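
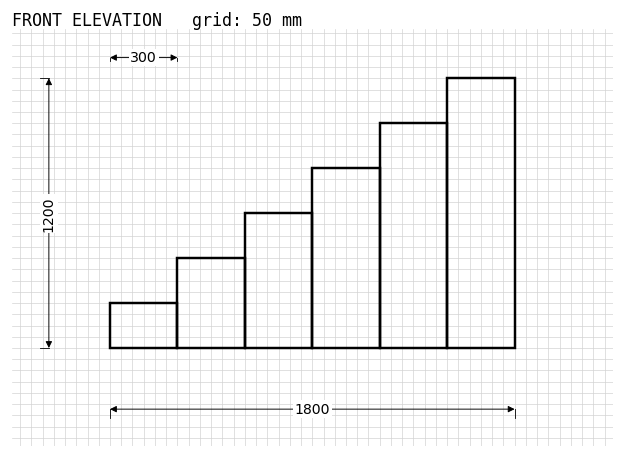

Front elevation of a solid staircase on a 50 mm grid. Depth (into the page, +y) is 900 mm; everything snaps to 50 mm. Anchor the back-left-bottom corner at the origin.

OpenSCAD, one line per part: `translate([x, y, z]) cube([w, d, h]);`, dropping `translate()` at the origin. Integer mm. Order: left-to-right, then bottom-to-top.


cube([300, 900, 200]);
translate([300, 0, 0]) cube([300, 900, 400]);
translate([600, 0, 0]) cube([300, 900, 600]);
translate([900, 0, 0]) cube([300, 900, 800]);
translate([1200, 0, 0]) cube([300, 900, 1000]);
translate([1500, 0, 0]) cube([300, 900, 1200]);


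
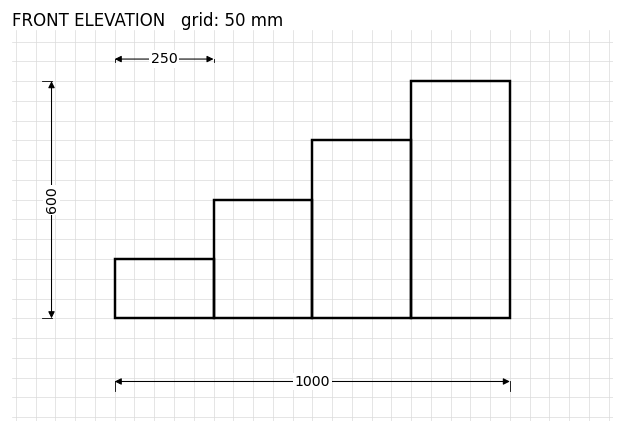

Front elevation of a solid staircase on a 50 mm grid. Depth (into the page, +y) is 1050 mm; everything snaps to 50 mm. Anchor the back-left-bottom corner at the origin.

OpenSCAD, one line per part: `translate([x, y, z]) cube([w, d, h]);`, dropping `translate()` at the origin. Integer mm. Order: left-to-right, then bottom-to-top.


cube([250, 1050, 150]);
translate([250, 0, 0]) cube([250, 1050, 300]);
translate([500, 0, 0]) cube([250, 1050, 450]);
translate([750, 0, 0]) cube([250, 1050, 600]);


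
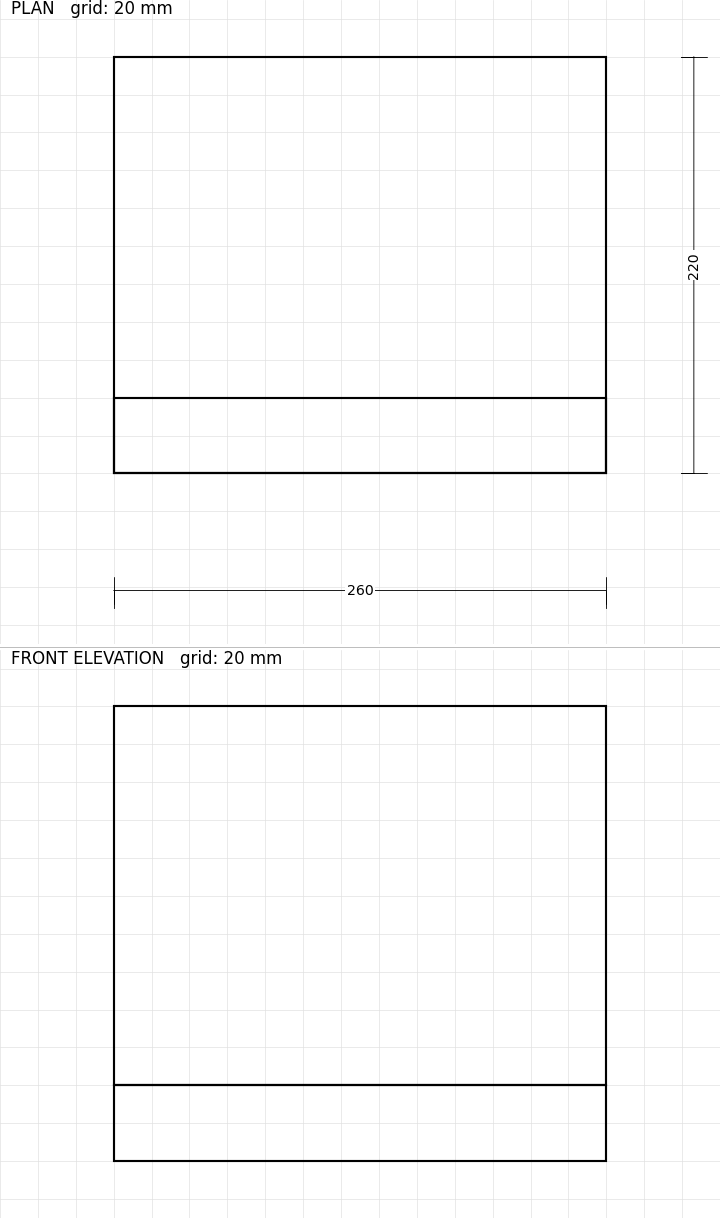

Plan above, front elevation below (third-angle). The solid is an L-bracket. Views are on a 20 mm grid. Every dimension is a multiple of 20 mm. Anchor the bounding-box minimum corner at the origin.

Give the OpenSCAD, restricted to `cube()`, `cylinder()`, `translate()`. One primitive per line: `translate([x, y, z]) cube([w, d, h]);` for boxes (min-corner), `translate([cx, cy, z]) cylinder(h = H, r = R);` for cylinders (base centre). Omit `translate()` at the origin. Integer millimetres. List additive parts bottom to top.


cube([260, 220, 40]);
translate([0, 0, 40]) cube([260, 40, 200]);


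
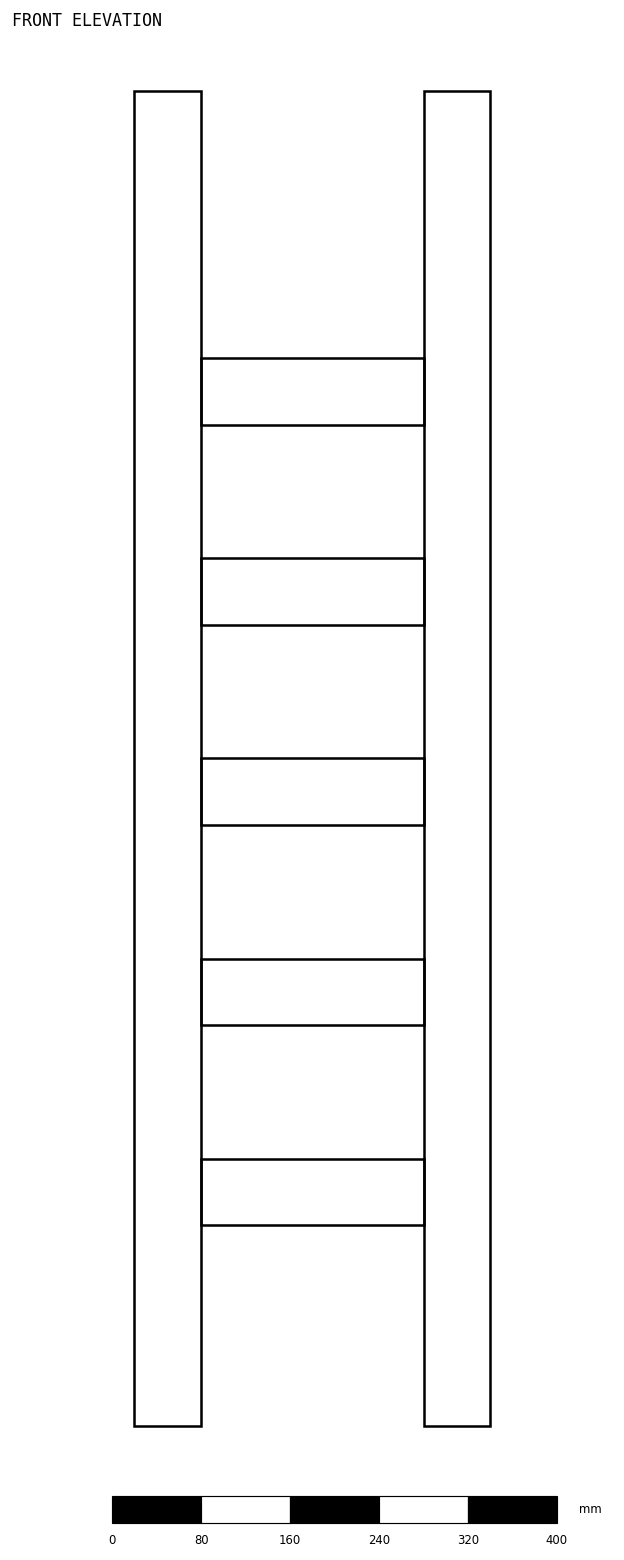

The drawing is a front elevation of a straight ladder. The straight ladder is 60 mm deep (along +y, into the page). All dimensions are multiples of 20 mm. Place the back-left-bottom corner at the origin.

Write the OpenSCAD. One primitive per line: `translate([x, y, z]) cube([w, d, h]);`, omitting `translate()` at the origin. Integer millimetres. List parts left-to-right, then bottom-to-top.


cube([60, 60, 1200]);
translate([60, 0, 180]) cube([200, 60, 60]);
translate([60, 0, 360]) cube([200, 60, 60]);
translate([60, 0, 540]) cube([200, 60, 60]);
translate([60, 0, 720]) cube([200, 60, 60]);
translate([60, 0, 900]) cube([200, 60, 60]);
translate([260, 0, 0]) cube([60, 60, 1200]);


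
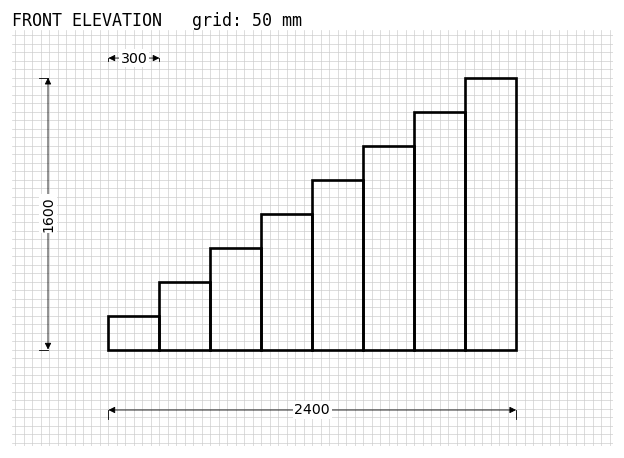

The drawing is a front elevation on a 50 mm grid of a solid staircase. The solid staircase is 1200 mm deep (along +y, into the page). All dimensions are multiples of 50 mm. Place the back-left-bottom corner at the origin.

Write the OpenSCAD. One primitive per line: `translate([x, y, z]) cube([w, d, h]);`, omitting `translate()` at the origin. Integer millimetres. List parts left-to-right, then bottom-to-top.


cube([300, 1200, 200]);
translate([300, 0, 0]) cube([300, 1200, 400]);
translate([600, 0, 0]) cube([300, 1200, 600]);
translate([900, 0, 0]) cube([300, 1200, 800]);
translate([1200, 0, 0]) cube([300, 1200, 1000]);
translate([1500, 0, 0]) cube([300, 1200, 1200]);
translate([1800, 0, 0]) cube([300, 1200, 1400]);
translate([2100, 0, 0]) cube([300, 1200, 1600]);


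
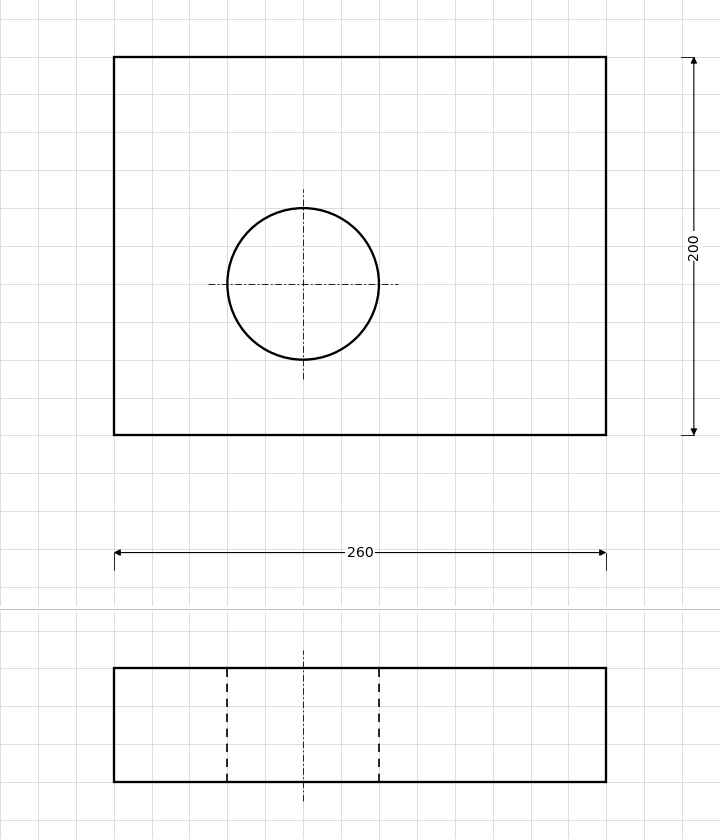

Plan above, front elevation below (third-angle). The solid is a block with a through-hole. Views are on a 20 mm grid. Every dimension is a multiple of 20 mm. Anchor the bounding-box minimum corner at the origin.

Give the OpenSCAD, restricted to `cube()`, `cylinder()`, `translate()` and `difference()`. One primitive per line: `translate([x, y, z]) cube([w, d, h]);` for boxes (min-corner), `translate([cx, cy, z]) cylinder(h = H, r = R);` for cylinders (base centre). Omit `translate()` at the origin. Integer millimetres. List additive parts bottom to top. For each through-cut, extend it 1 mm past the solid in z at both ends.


difference() {
  cube([260, 200, 60]);
  translate([100, 80, -1]) cylinder(h = 62, r = 40);
}


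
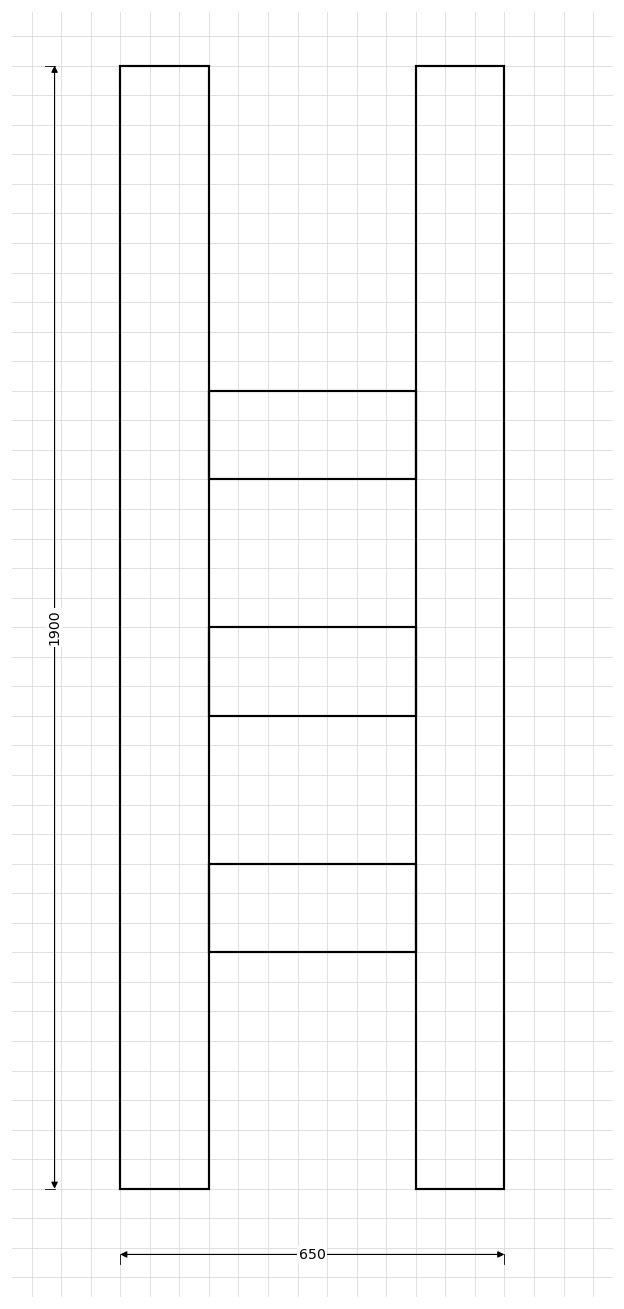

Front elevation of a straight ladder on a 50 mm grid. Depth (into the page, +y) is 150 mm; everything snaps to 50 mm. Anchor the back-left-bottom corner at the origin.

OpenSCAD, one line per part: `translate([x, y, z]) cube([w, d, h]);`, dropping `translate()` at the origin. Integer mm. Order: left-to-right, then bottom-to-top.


cube([150, 150, 1900]);
translate([150, 0, 400]) cube([350, 150, 150]);
translate([150, 0, 800]) cube([350, 150, 150]);
translate([150, 0, 1200]) cube([350, 150, 150]);
translate([500, 0, 0]) cube([150, 150, 1900]);


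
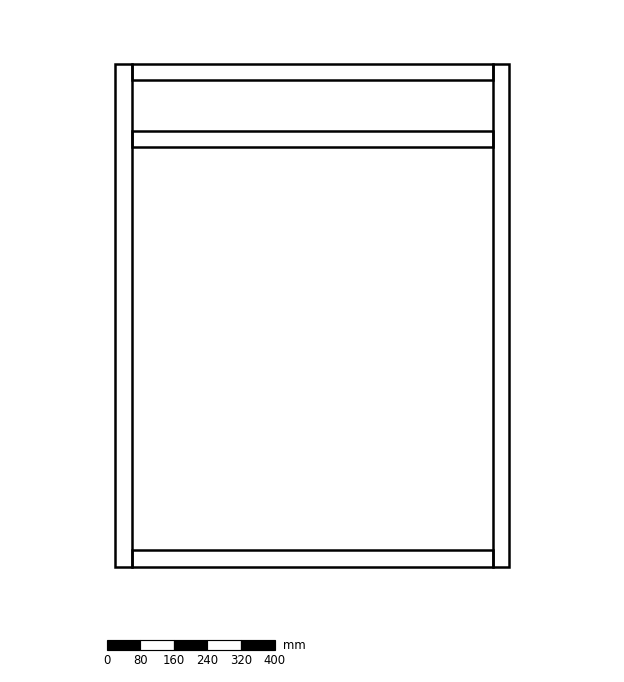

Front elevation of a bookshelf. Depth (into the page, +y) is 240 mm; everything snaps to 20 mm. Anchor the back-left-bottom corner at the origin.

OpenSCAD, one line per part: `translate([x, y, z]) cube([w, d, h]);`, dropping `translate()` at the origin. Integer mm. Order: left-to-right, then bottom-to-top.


cube([40, 240, 1200]);
translate([40, 0, 0]) cube([860, 240, 40]);
translate([40, 0, 1000]) cube([860, 240, 40]);
translate([40, 0, 1160]) cube([860, 240, 40]);
translate([900, 0, 0]) cube([40, 240, 1200]);


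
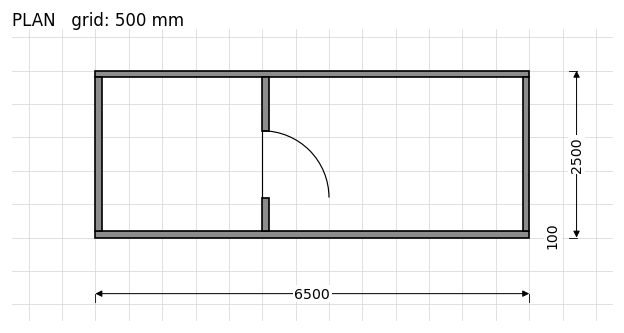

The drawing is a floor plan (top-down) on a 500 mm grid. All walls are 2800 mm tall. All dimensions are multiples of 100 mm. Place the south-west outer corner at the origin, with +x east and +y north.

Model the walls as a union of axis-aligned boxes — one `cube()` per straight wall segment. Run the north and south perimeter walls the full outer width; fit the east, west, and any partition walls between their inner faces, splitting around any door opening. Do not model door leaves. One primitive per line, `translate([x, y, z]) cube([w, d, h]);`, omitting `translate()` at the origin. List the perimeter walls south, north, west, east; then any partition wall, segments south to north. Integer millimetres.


cube([6500, 100, 2800]);
translate([0, 2400, 0]) cube([6500, 100, 2800]);
translate([0, 100, 0]) cube([100, 2300, 2800]);
translate([6400, 100, 0]) cube([100, 2300, 2800]);
translate([2500, 100, 0]) cube([100, 500, 2800]);
translate([2500, 1600, 0]) cube([100, 800, 2800]);


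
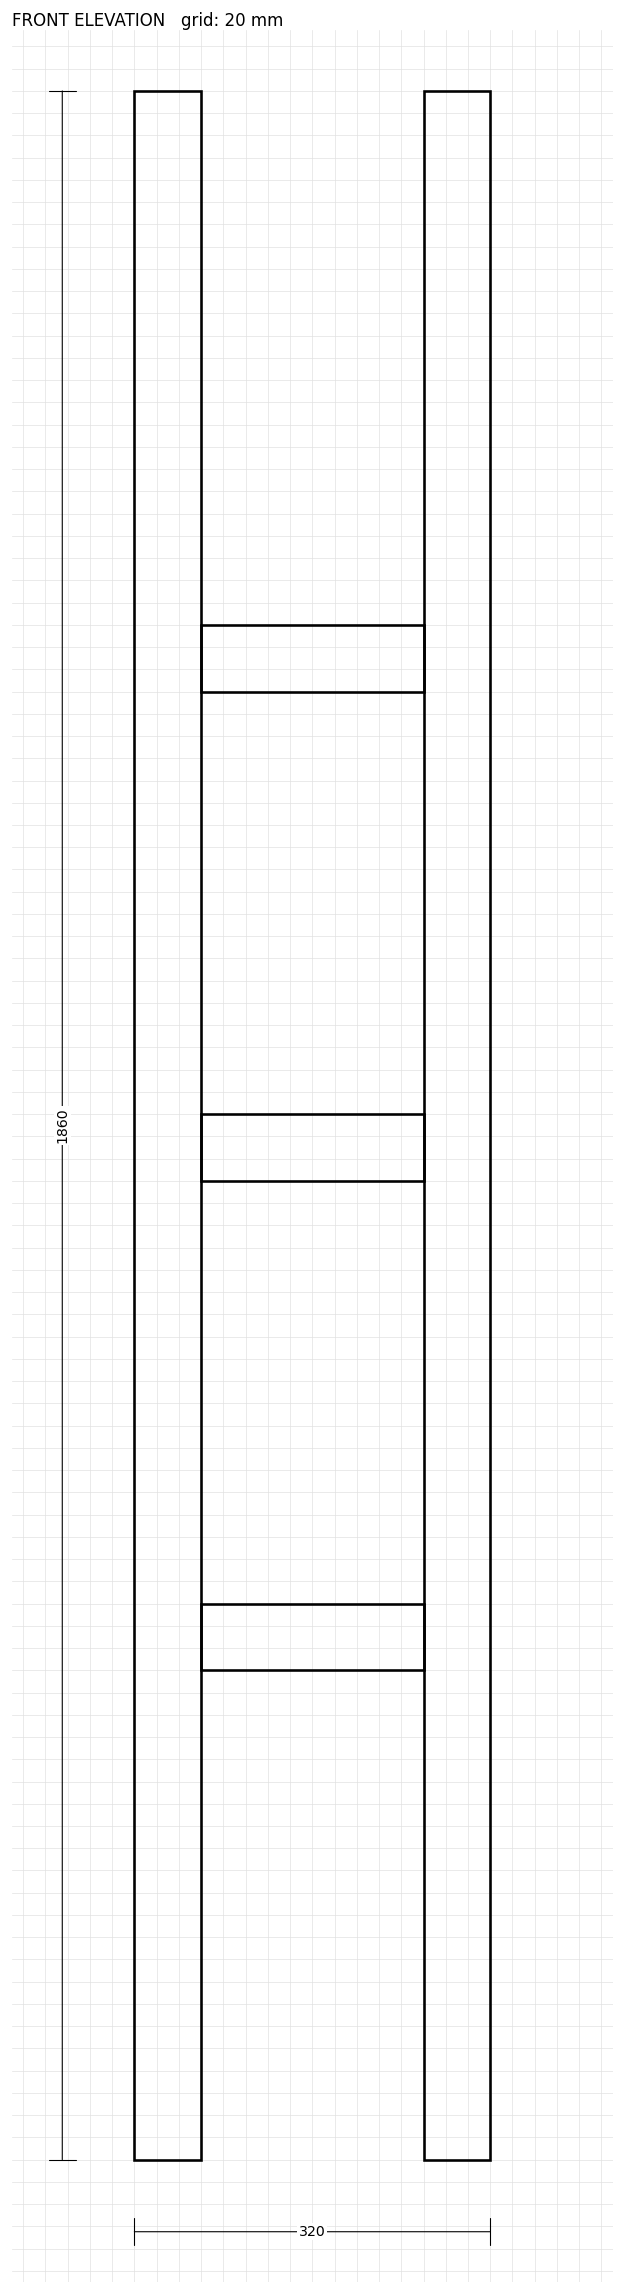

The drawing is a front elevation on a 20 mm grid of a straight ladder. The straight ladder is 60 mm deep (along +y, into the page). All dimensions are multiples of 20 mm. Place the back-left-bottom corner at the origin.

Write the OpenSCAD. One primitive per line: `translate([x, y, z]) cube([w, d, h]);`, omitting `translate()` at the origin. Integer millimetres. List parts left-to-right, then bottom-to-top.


cube([60, 60, 1860]);
translate([60, 0, 440]) cube([200, 60, 60]);
translate([60, 0, 880]) cube([200, 60, 60]);
translate([60, 0, 1320]) cube([200, 60, 60]);
translate([260, 0, 0]) cube([60, 60, 1860]);


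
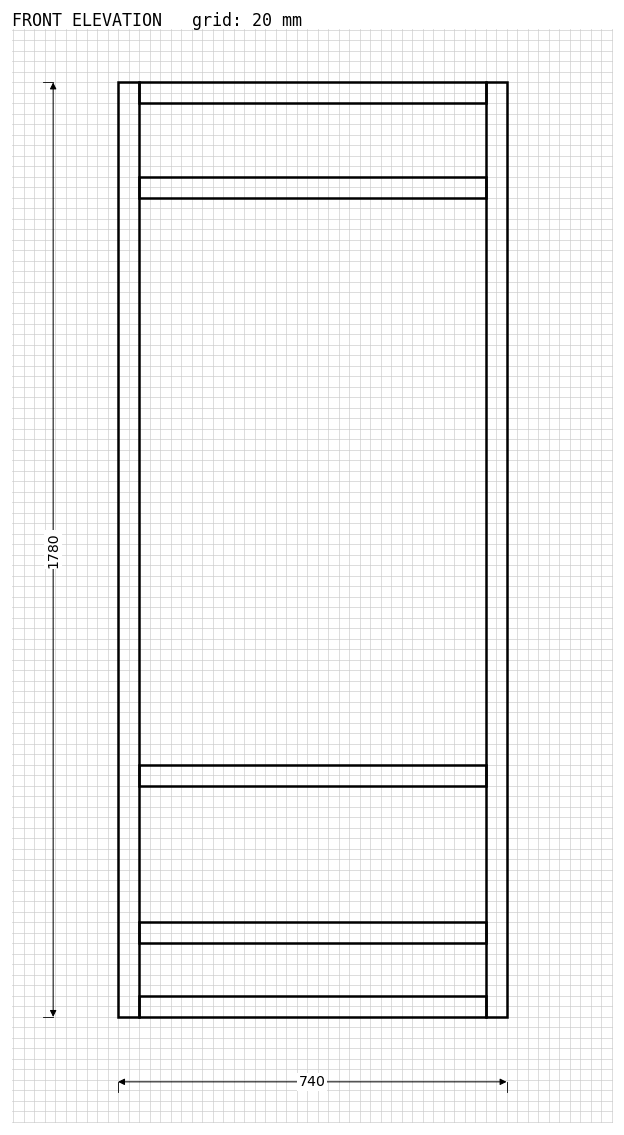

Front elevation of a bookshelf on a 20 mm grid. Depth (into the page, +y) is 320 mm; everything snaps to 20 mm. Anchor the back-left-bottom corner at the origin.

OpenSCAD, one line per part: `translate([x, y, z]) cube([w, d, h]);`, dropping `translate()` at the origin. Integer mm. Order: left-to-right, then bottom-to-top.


cube([40, 320, 1780]);
translate([40, 0, 0]) cube([660, 320, 40]);
translate([40, 0, 140]) cube([660, 320, 40]);
translate([40, 0, 440]) cube([660, 320, 40]);
translate([40, 0, 1560]) cube([660, 320, 40]);
translate([40, 0, 1740]) cube([660, 320, 40]);
translate([700, 0, 0]) cube([40, 320, 1780]);


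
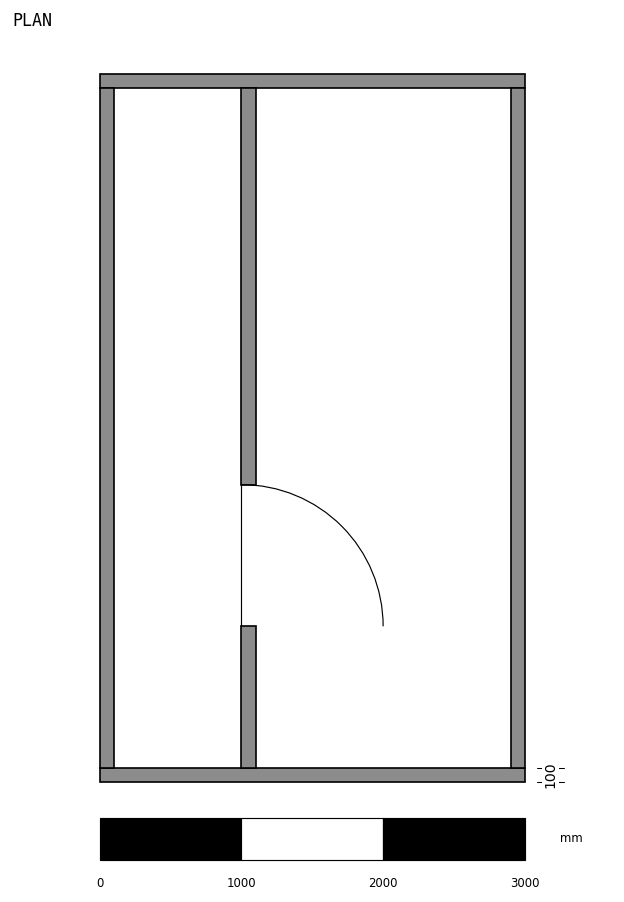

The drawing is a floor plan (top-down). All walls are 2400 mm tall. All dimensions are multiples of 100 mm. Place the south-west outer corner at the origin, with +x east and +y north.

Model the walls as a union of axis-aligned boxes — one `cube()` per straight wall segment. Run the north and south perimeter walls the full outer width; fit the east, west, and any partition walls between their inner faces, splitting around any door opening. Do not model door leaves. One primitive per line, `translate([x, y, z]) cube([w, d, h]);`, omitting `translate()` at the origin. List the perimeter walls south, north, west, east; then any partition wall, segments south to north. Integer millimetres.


cube([3000, 100, 2400]);
translate([0, 4900, 0]) cube([3000, 100, 2400]);
translate([0, 100, 0]) cube([100, 4800, 2400]);
translate([2900, 100, 0]) cube([100, 4800, 2400]);
translate([1000, 100, 0]) cube([100, 1000, 2400]);
translate([1000, 2100, 0]) cube([100, 2800, 2400]);


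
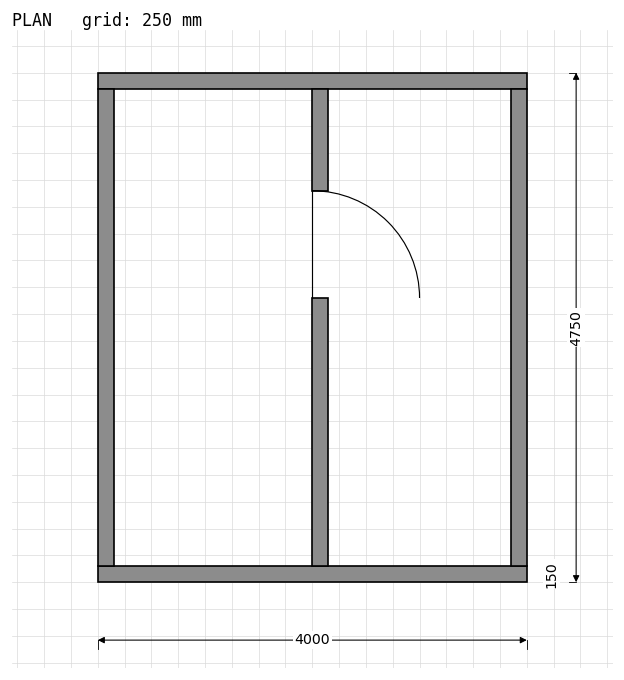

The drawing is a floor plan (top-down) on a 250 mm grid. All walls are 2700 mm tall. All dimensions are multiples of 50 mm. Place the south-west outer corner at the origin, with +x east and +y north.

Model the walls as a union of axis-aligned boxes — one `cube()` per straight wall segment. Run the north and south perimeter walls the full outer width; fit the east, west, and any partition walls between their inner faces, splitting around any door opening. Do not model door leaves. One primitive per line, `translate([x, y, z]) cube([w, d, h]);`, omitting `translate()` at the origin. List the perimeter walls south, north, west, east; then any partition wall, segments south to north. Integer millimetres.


cube([4000, 150, 2700]);
translate([0, 4600, 0]) cube([4000, 150, 2700]);
translate([0, 150, 0]) cube([150, 4450, 2700]);
translate([3850, 150, 0]) cube([150, 4450, 2700]);
translate([2000, 150, 0]) cube([150, 2500, 2700]);
translate([2000, 3650, 0]) cube([150, 950, 2700]);


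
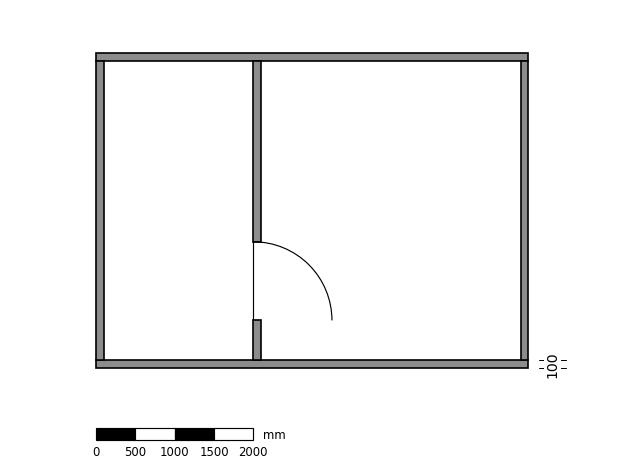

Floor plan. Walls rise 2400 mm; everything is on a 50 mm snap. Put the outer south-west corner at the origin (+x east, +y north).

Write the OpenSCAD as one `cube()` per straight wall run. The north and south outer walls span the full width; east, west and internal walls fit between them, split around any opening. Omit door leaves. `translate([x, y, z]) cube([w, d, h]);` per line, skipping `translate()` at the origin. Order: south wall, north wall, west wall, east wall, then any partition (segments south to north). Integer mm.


cube([5500, 100, 2400]);
translate([0, 3900, 0]) cube([5500, 100, 2400]);
translate([0, 100, 0]) cube([100, 3800, 2400]);
translate([5400, 100, 0]) cube([100, 3800, 2400]);
translate([2000, 100, 0]) cube([100, 500, 2400]);
translate([2000, 1600, 0]) cube([100, 2300, 2400]);


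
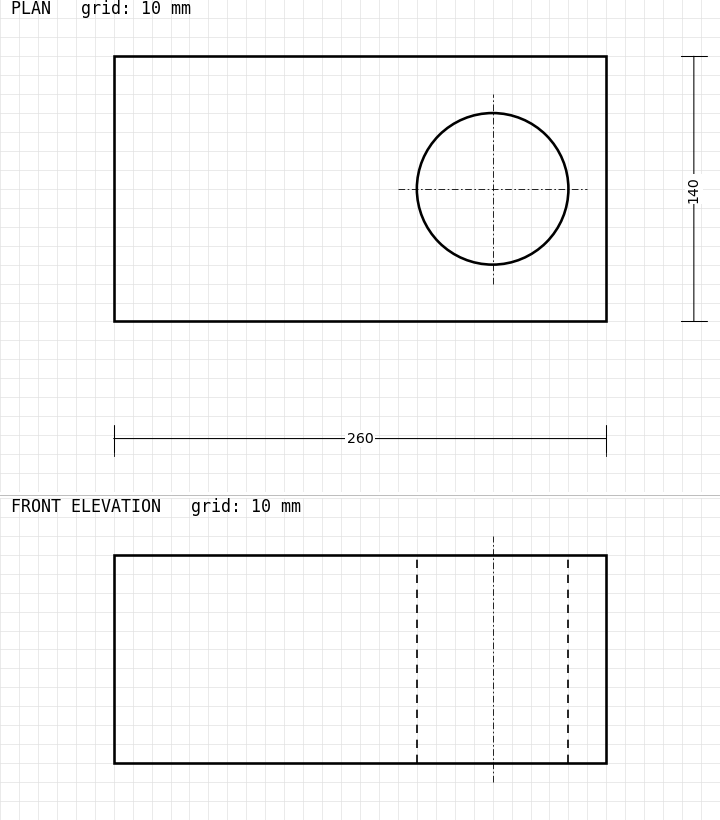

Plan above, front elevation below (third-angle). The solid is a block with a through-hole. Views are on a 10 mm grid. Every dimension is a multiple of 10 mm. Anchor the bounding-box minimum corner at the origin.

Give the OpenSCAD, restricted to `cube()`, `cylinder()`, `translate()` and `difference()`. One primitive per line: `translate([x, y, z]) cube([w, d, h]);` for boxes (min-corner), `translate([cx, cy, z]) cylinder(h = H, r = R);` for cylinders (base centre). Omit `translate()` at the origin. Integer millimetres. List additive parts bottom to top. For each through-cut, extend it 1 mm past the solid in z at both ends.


difference() {
  cube([260, 140, 110]);
  translate([200, 70, -1]) cylinder(h = 112, r = 40);
}


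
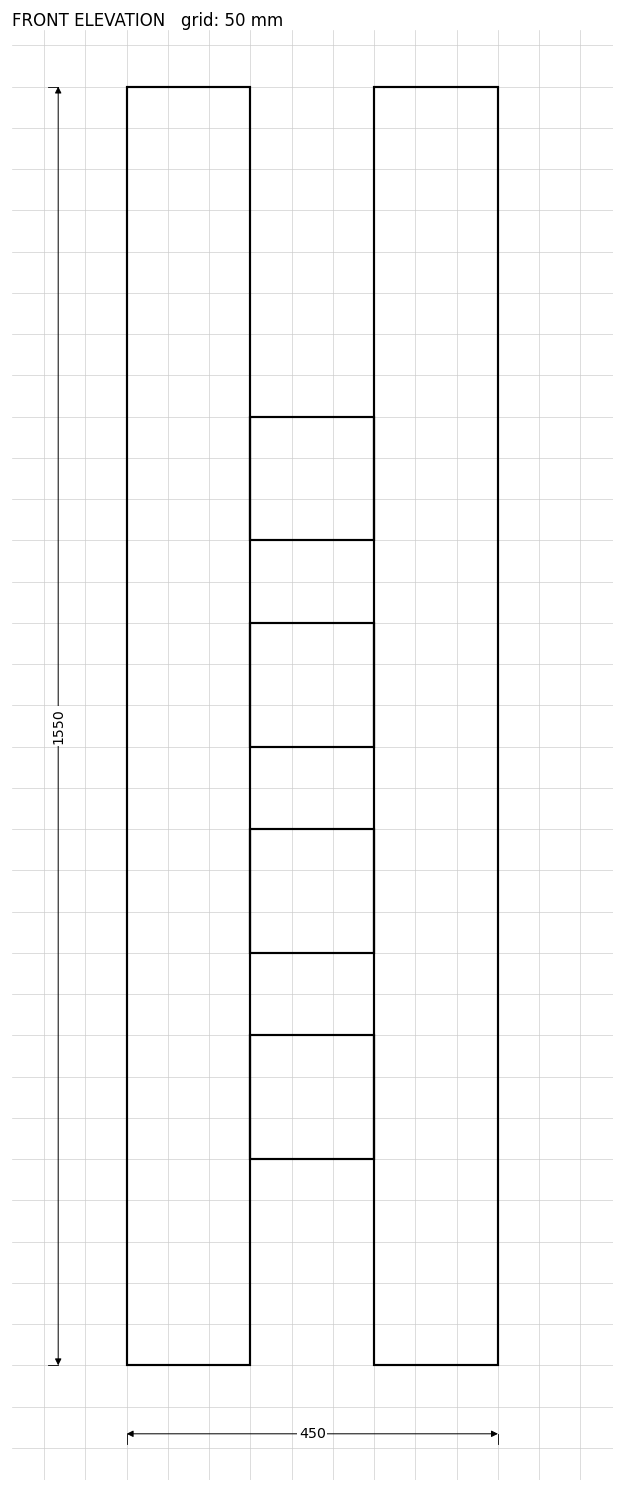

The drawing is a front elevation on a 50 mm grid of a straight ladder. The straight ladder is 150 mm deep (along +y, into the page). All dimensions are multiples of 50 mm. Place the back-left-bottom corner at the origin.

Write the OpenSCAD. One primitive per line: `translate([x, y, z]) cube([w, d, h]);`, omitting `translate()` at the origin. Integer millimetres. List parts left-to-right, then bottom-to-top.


cube([150, 150, 1550]);
translate([150, 0, 250]) cube([150, 150, 150]);
translate([150, 0, 500]) cube([150, 150, 150]);
translate([150, 0, 750]) cube([150, 150, 150]);
translate([150, 0, 1000]) cube([150, 150, 150]);
translate([300, 0, 0]) cube([150, 150, 1550]);


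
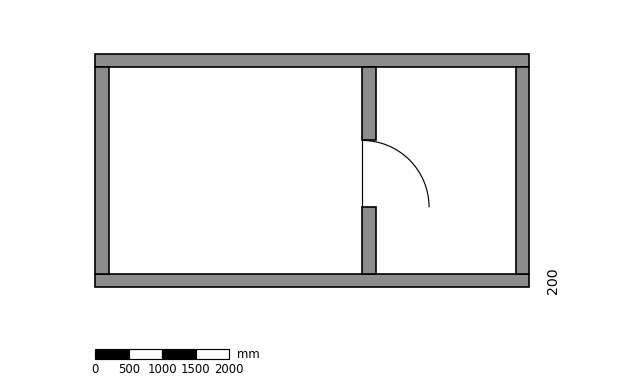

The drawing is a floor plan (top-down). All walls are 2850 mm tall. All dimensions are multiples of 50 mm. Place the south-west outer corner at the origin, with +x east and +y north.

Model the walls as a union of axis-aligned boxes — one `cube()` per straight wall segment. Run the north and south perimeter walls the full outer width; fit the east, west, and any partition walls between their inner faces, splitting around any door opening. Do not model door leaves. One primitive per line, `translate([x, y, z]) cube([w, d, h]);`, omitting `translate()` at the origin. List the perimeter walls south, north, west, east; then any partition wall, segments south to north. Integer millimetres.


cube([6500, 200, 2850]);
translate([0, 3300, 0]) cube([6500, 200, 2850]);
translate([0, 200, 0]) cube([200, 3100, 2850]);
translate([6300, 200, 0]) cube([200, 3100, 2850]);
translate([4000, 200, 0]) cube([200, 1000, 2850]);
translate([4000, 2200, 0]) cube([200, 1100, 2850]);


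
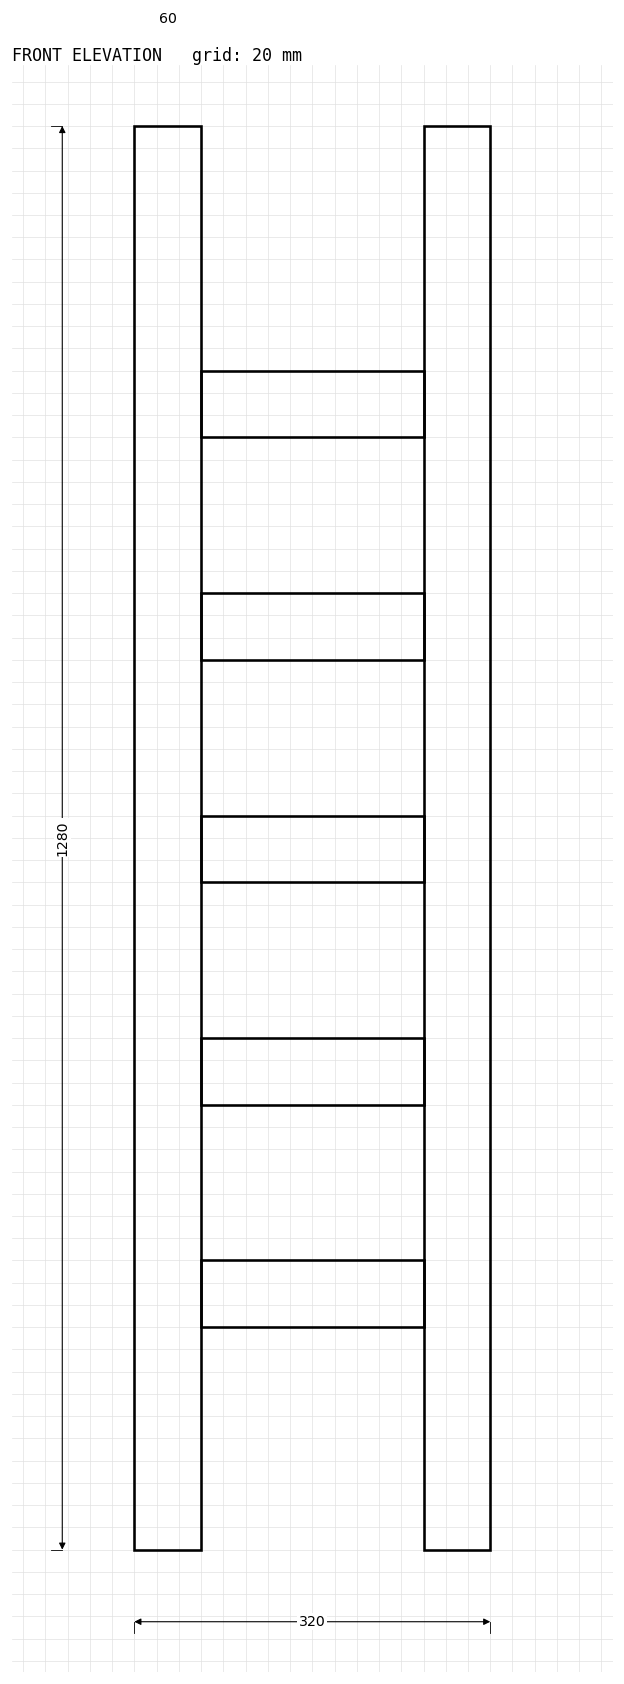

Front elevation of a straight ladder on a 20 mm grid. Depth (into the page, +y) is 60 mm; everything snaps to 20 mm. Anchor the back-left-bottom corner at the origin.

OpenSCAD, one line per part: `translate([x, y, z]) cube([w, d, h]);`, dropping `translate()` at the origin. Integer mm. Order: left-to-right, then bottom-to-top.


cube([60, 60, 1280]);
translate([60, 0, 200]) cube([200, 60, 60]);
translate([60, 0, 400]) cube([200, 60, 60]);
translate([60, 0, 600]) cube([200, 60, 60]);
translate([60, 0, 800]) cube([200, 60, 60]);
translate([60, 0, 1000]) cube([200, 60, 60]);
translate([260, 0, 0]) cube([60, 60, 1280]);


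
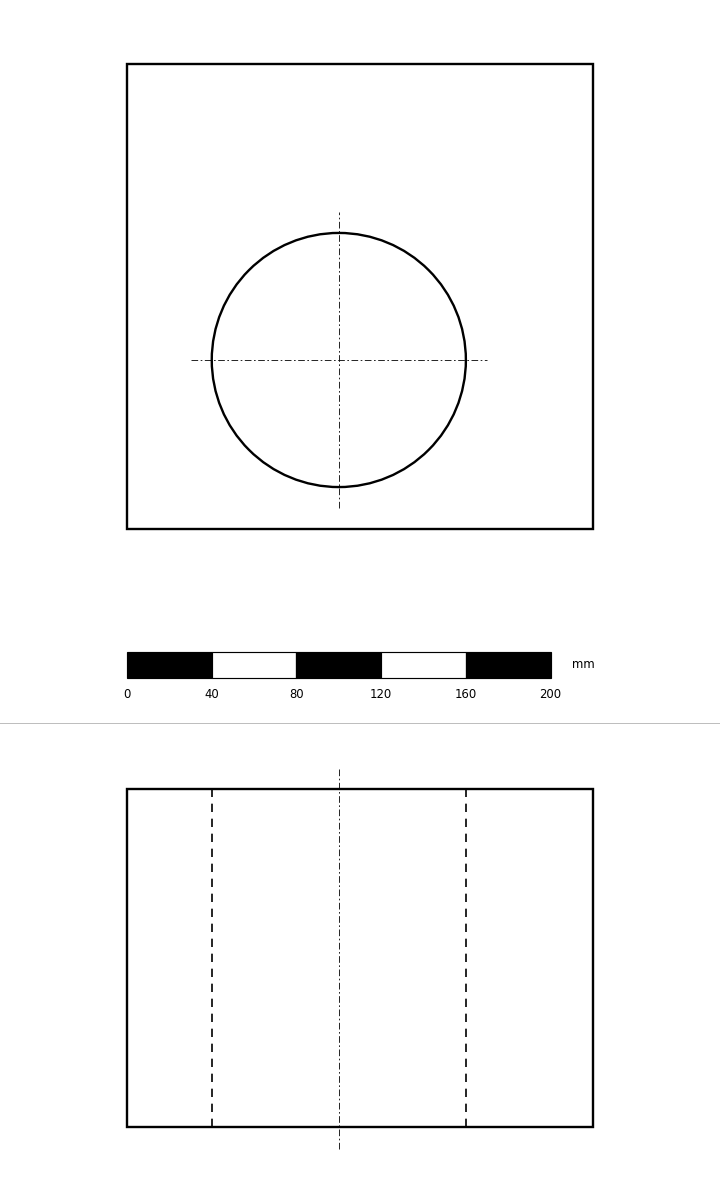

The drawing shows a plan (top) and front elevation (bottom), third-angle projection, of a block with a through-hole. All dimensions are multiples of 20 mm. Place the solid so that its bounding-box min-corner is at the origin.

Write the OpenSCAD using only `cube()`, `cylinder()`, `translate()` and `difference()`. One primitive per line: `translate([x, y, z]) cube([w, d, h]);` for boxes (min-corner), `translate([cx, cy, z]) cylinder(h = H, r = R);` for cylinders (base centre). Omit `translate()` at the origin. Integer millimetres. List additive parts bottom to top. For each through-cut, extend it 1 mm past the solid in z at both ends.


difference() {
  cube([220, 220, 160]);
  translate([100, 80, -1]) cylinder(h = 162, r = 60);
}


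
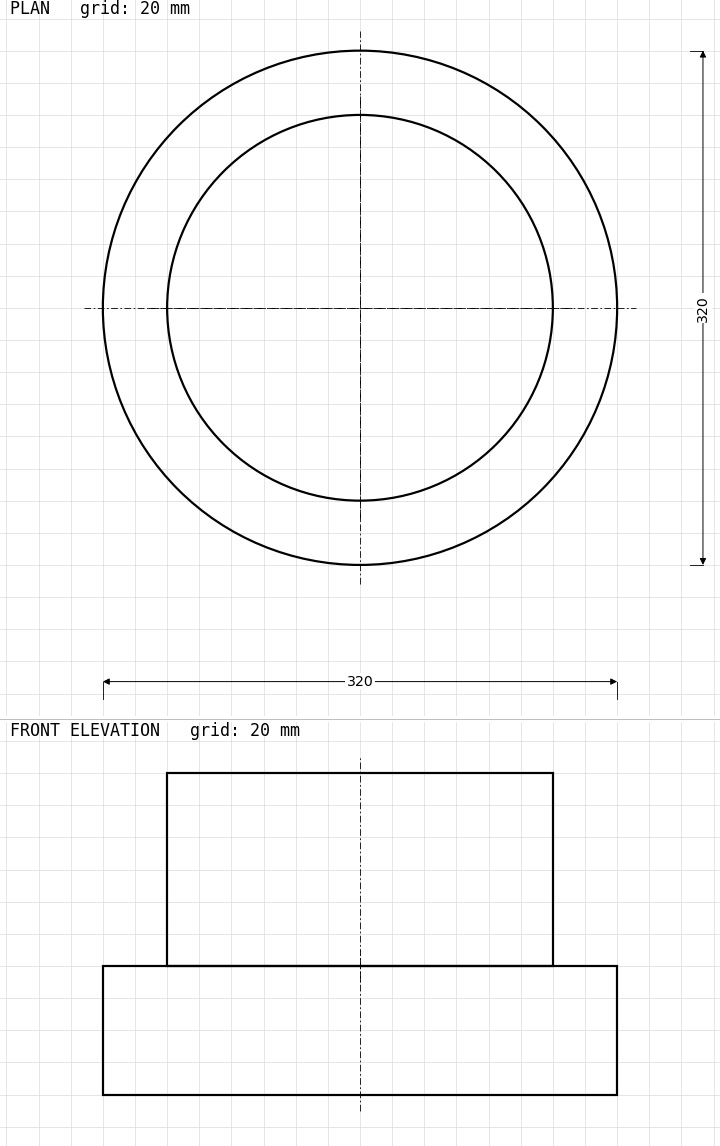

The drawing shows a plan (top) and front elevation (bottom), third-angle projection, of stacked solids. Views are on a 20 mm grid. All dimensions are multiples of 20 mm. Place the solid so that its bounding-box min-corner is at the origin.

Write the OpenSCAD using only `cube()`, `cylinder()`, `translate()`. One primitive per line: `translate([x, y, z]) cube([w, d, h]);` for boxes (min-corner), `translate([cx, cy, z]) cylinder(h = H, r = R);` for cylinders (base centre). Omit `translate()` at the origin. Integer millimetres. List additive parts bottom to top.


translate([160, 160, 0]) cylinder(h = 80, r = 160);
translate([160, 160, 80]) cylinder(h = 120, r = 120);


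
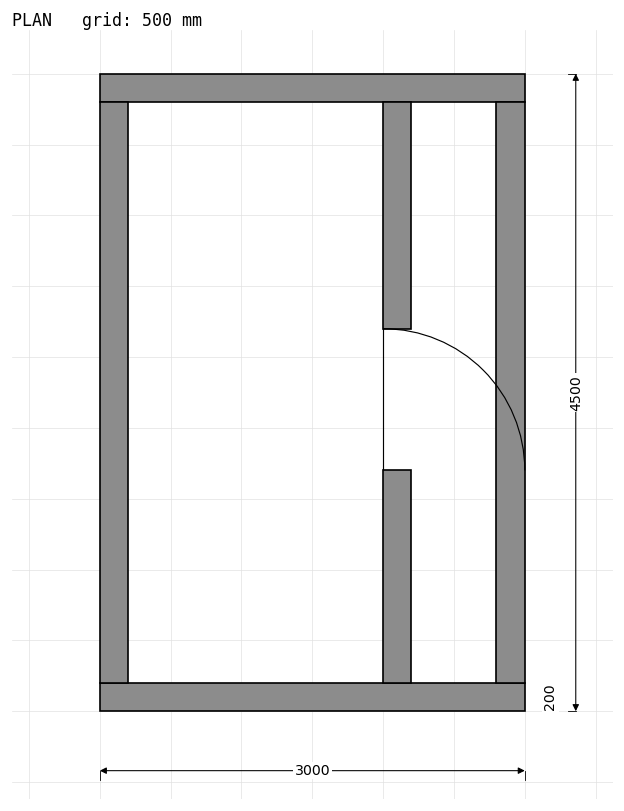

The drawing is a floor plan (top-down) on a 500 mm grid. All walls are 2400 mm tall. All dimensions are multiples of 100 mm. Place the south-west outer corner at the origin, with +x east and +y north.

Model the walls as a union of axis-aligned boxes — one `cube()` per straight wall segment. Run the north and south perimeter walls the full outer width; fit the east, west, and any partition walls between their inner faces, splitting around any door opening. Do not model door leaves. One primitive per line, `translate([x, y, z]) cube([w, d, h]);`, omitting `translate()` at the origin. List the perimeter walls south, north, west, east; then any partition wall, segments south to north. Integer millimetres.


cube([3000, 200, 2400]);
translate([0, 4300, 0]) cube([3000, 200, 2400]);
translate([0, 200, 0]) cube([200, 4100, 2400]);
translate([2800, 200, 0]) cube([200, 4100, 2400]);
translate([2000, 200, 0]) cube([200, 1500, 2400]);
translate([2000, 2700, 0]) cube([200, 1600, 2400]);


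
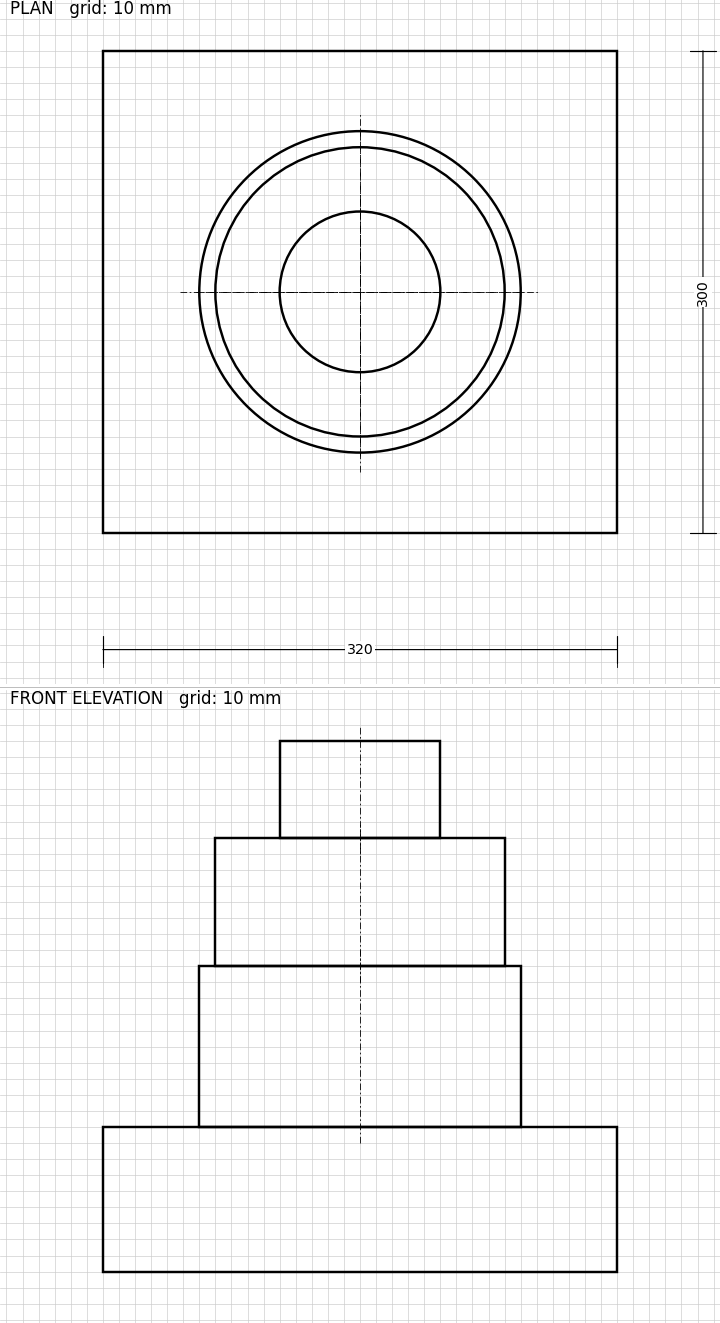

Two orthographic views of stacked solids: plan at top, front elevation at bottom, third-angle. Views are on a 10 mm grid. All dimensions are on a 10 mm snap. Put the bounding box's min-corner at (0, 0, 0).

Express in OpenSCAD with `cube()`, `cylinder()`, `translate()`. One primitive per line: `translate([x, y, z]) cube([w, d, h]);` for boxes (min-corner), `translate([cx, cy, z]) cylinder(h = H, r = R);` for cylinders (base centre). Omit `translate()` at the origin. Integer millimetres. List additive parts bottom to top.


cube([320, 300, 90]);
translate([160, 150, 90]) cylinder(h = 100, r = 100);
translate([160, 150, 190]) cylinder(h = 80, r = 90);
translate([160, 150, 270]) cylinder(h = 60, r = 50);


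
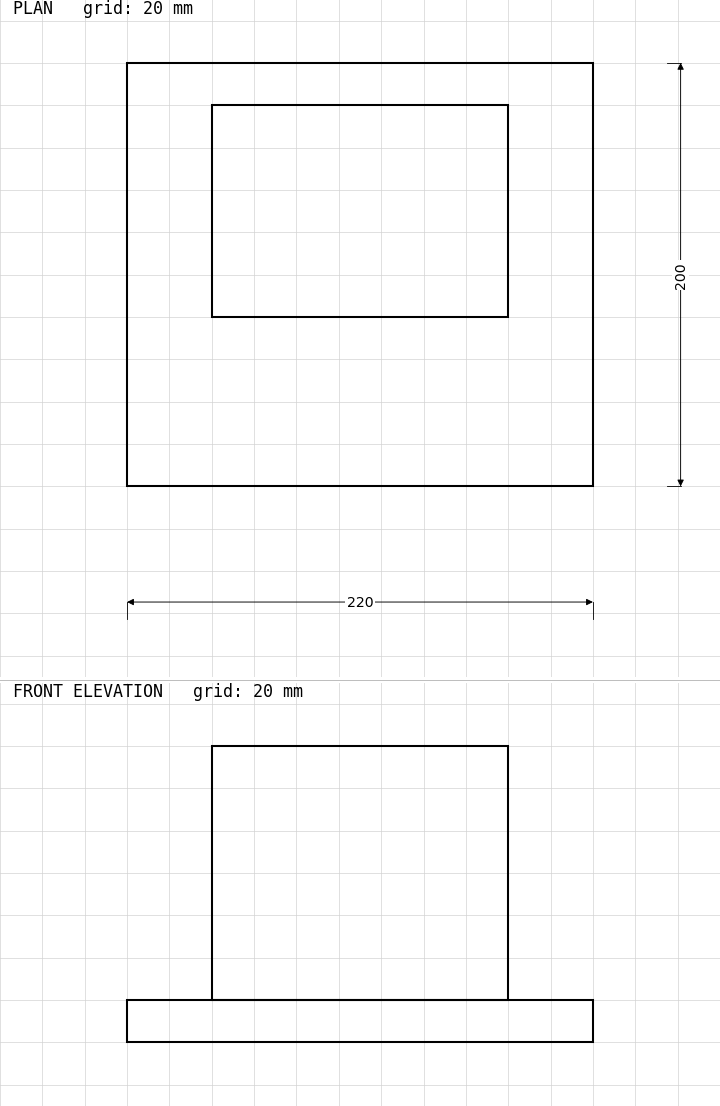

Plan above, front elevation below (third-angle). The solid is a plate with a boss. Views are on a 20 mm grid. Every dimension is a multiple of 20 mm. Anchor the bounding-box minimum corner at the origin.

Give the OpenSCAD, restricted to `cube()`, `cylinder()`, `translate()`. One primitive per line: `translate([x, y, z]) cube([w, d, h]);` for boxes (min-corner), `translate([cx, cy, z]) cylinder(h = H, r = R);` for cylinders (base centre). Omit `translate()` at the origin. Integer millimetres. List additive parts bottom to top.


cube([220, 200, 20]);
translate([40, 80, 20]) cube([140, 100, 120]);


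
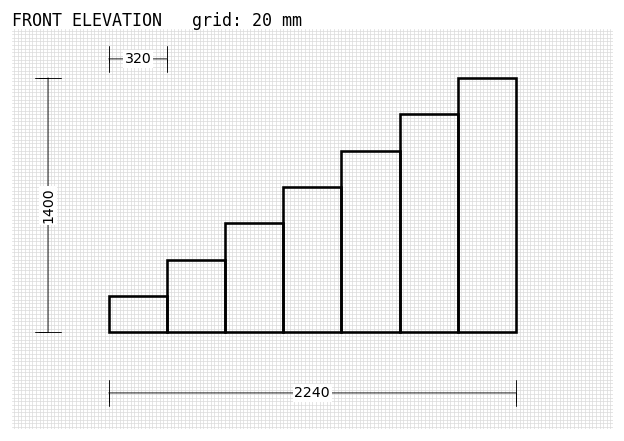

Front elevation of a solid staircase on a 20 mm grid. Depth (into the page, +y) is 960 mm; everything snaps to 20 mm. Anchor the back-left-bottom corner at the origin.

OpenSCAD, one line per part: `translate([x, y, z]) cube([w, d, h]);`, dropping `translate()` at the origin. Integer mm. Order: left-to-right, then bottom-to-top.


cube([320, 960, 200]);
translate([320, 0, 0]) cube([320, 960, 400]);
translate([640, 0, 0]) cube([320, 960, 600]);
translate([960, 0, 0]) cube([320, 960, 800]);
translate([1280, 0, 0]) cube([320, 960, 1000]);
translate([1600, 0, 0]) cube([320, 960, 1200]);
translate([1920, 0, 0]) cube([320, 960, 1400]);


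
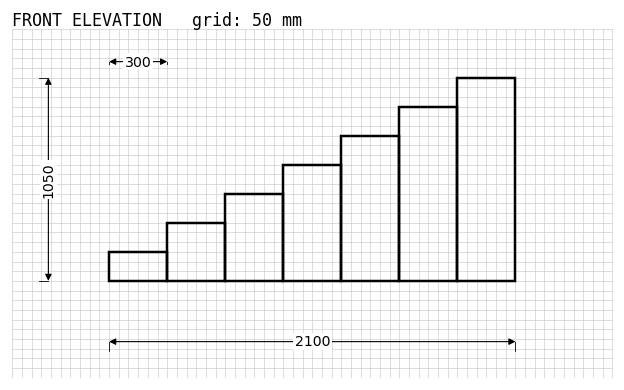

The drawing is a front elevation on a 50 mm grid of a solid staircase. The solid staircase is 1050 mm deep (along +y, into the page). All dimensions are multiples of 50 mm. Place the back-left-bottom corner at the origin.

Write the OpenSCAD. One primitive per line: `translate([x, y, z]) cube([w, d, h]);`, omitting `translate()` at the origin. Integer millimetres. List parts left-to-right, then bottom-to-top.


cube([300, 1050, 150]);
translate([300, 0, 0]) cube([300, 1050, 300]);
translate([600, 0, 0]) cube([300, 1050, 450]);
translate([900, 0, 0]) cube([300, 1050, 600]);
translate([1200, 0, 0]) cube([300, 1050, 750]);
translate([1500, 0, 0]) cube([300, 1050, 900]);
translate([1800, 0, 0]) cube([300, 1050, 1050]);


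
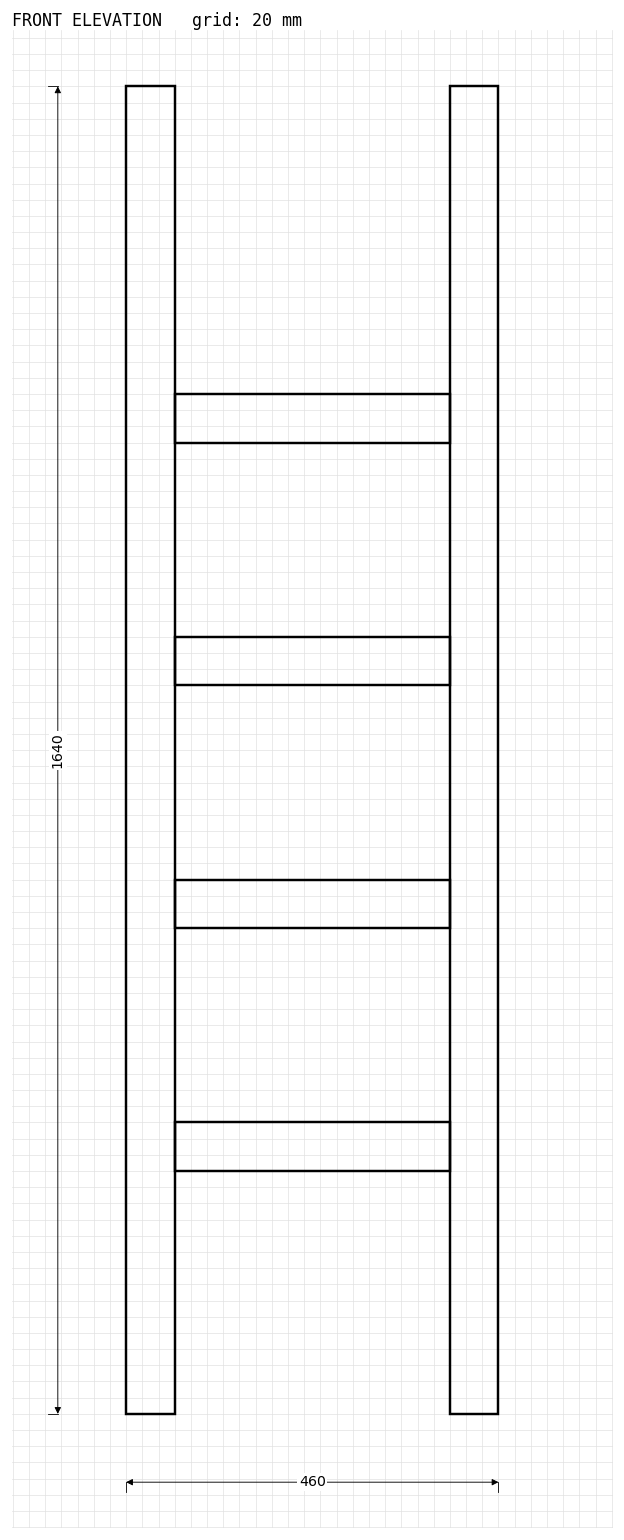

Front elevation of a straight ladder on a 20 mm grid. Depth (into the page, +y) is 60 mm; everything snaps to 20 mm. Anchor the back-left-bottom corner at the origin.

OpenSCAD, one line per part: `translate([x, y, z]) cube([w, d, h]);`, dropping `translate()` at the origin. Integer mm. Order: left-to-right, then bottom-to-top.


cube([60, 60, 1640]);
translate([60, 0, 300]) cube([340, 60, 60]);
translate([60, 0, 600]) cube([340, 60, 60]);
translate([60, 0, 900]) cube([340, 60, 60]);
translate([60, 0, 1200]) cube([340, 60, 60]);
translate([400, 0, 0]) cube([60, 60, 1640]);


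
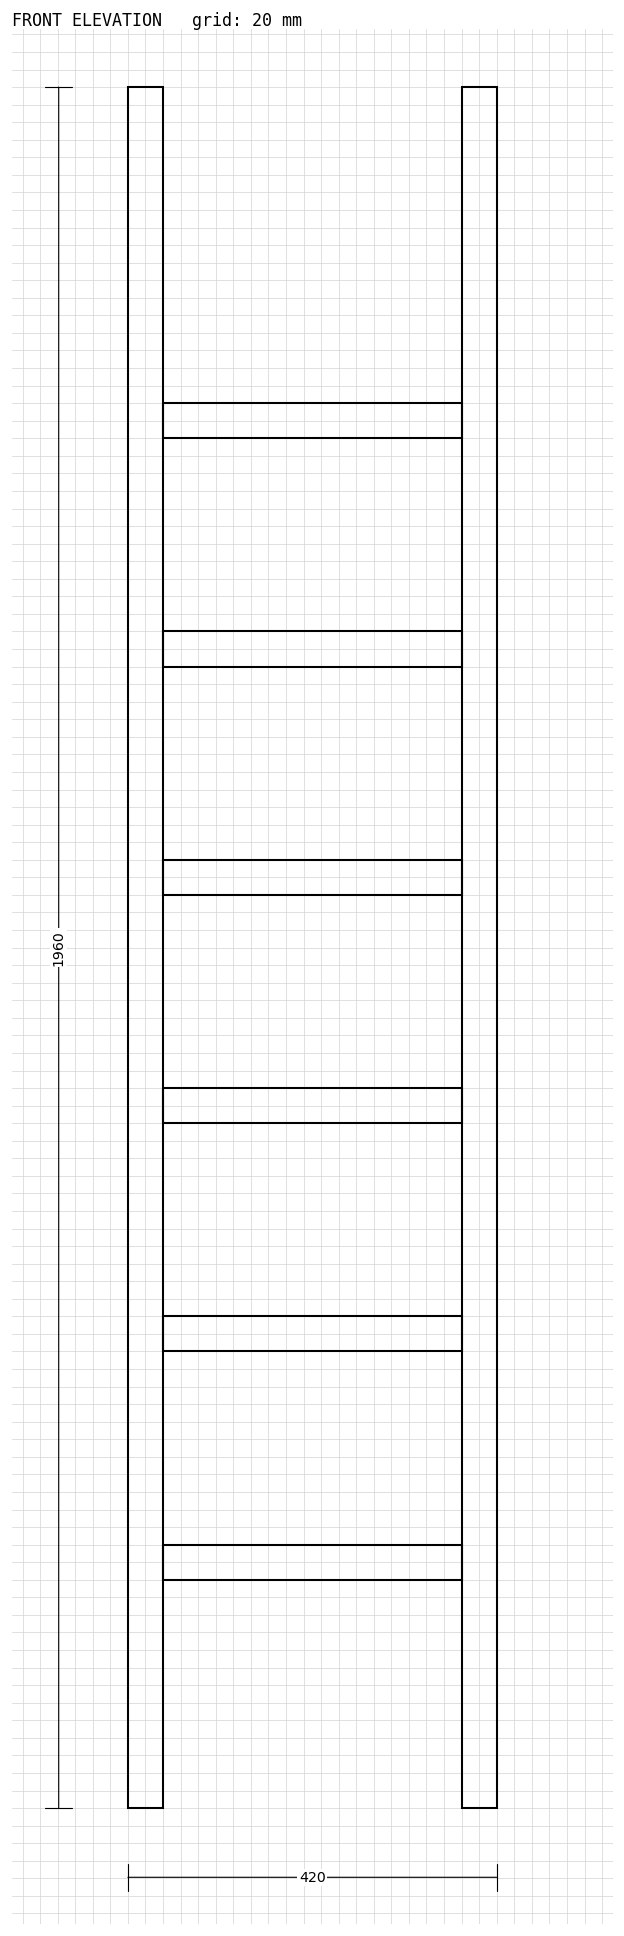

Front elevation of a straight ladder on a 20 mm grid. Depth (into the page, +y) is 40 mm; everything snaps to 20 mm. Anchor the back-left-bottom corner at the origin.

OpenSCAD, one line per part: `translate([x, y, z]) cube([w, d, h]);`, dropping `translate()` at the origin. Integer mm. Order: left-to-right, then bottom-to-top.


cube([40, 40, 1960]);
translate([40, 0, 260]) cube([340, 40, 40]);
translate([40, 0, 520]) cube([340, 40, 40]);
translate([40, 0, 780]) cube([340, 40, 40]);
translate([40, 0, 1040]) cube([340, 40, 40]);
translate([40, 0, 1300]) cube([340, 40, 40]);
translate([40, 0, 1560]) cube([340, 40, 40]);
translate([380, 0, 0]) cube([40, 40, 1960]);


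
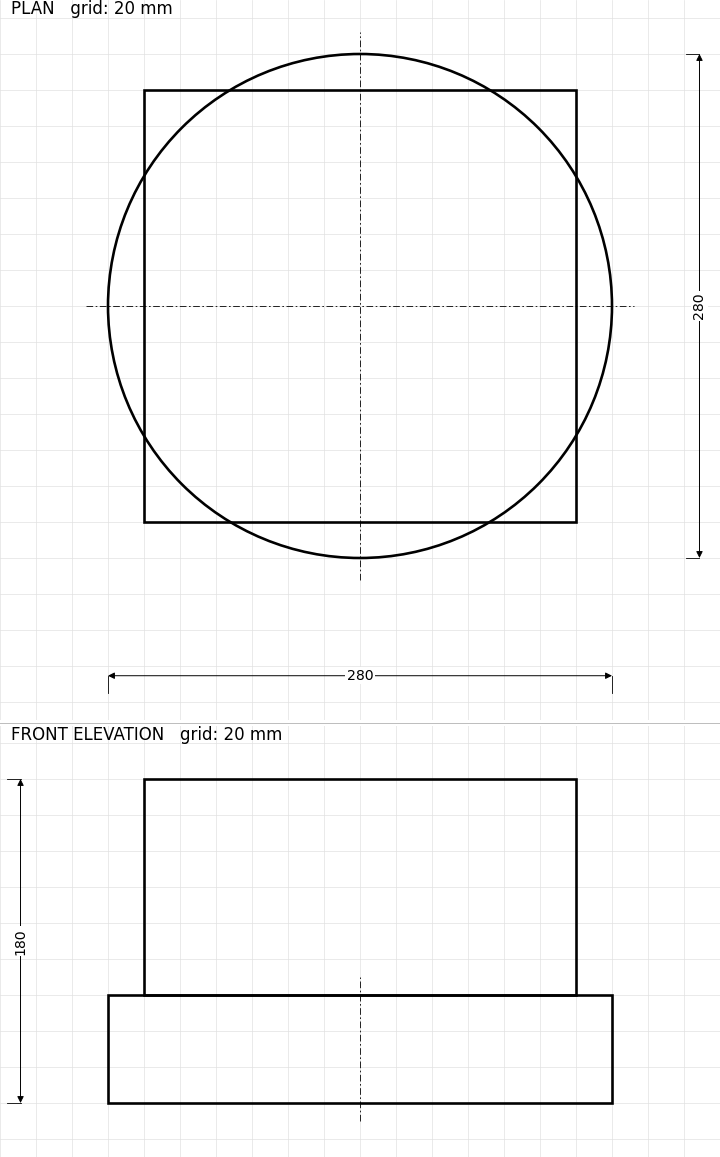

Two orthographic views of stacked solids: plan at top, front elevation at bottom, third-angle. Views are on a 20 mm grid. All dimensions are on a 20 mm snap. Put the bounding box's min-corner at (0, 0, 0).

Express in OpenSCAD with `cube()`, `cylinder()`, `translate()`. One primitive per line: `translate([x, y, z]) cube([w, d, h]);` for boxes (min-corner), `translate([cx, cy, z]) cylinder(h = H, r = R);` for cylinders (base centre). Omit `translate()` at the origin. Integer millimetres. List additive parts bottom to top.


translate([140, 140, 0]) cylinder(h = 60, r = 140);
translate([20, 20, 60]) cube([240, 240, 120]);


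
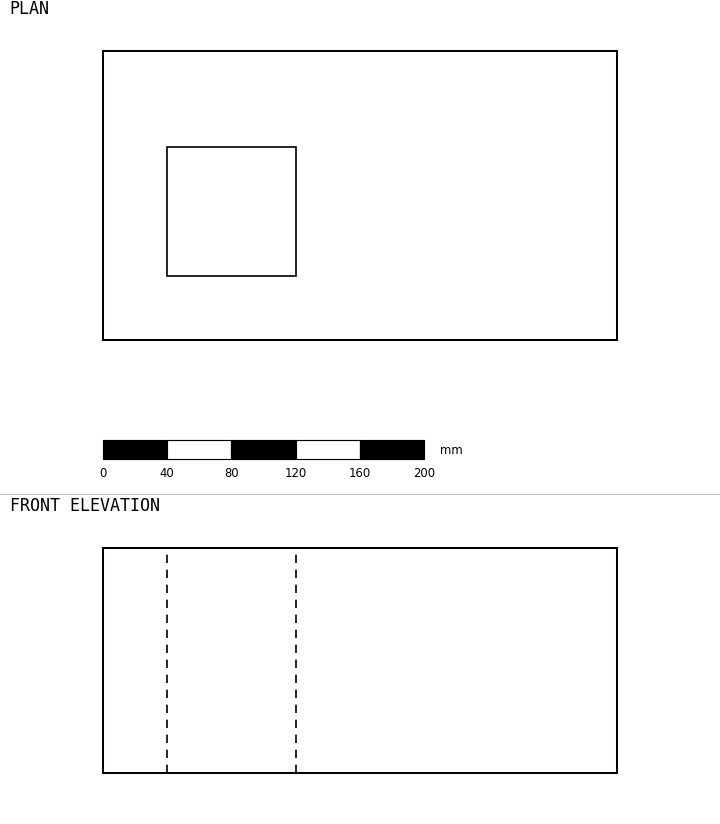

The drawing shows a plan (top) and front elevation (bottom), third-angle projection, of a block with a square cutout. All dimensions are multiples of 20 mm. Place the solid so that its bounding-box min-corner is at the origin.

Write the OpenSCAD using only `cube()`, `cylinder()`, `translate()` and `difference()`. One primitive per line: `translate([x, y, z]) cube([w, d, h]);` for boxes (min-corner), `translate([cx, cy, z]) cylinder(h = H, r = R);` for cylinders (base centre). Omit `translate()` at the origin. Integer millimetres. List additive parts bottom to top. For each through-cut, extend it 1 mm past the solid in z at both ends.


difference() {
  cube([320, 180, 140]);
  translate([40, 40, -1]) cube([80, 80, 142]);
}


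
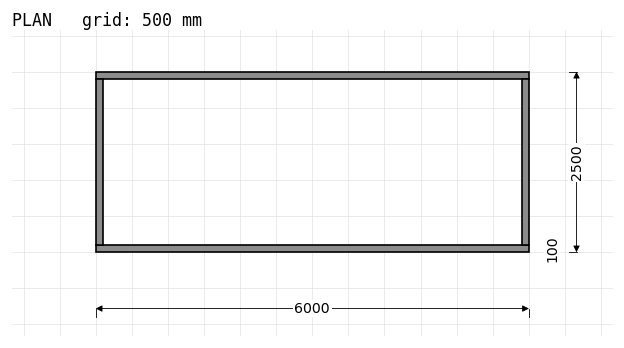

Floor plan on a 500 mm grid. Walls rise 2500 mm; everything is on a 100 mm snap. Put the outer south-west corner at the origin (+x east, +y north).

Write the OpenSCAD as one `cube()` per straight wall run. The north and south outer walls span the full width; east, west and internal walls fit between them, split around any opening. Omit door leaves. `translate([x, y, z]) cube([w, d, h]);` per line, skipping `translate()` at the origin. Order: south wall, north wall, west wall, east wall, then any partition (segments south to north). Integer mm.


cube([6000, 100, 2500]);
translate([0, 2400, 0]) cube([6000, 100, 2500]);
translate([0, 100, 0]) cube([100, 2300, 2500]);
translate([5900, 100, 0]) cube([100, 2300, 2500]);


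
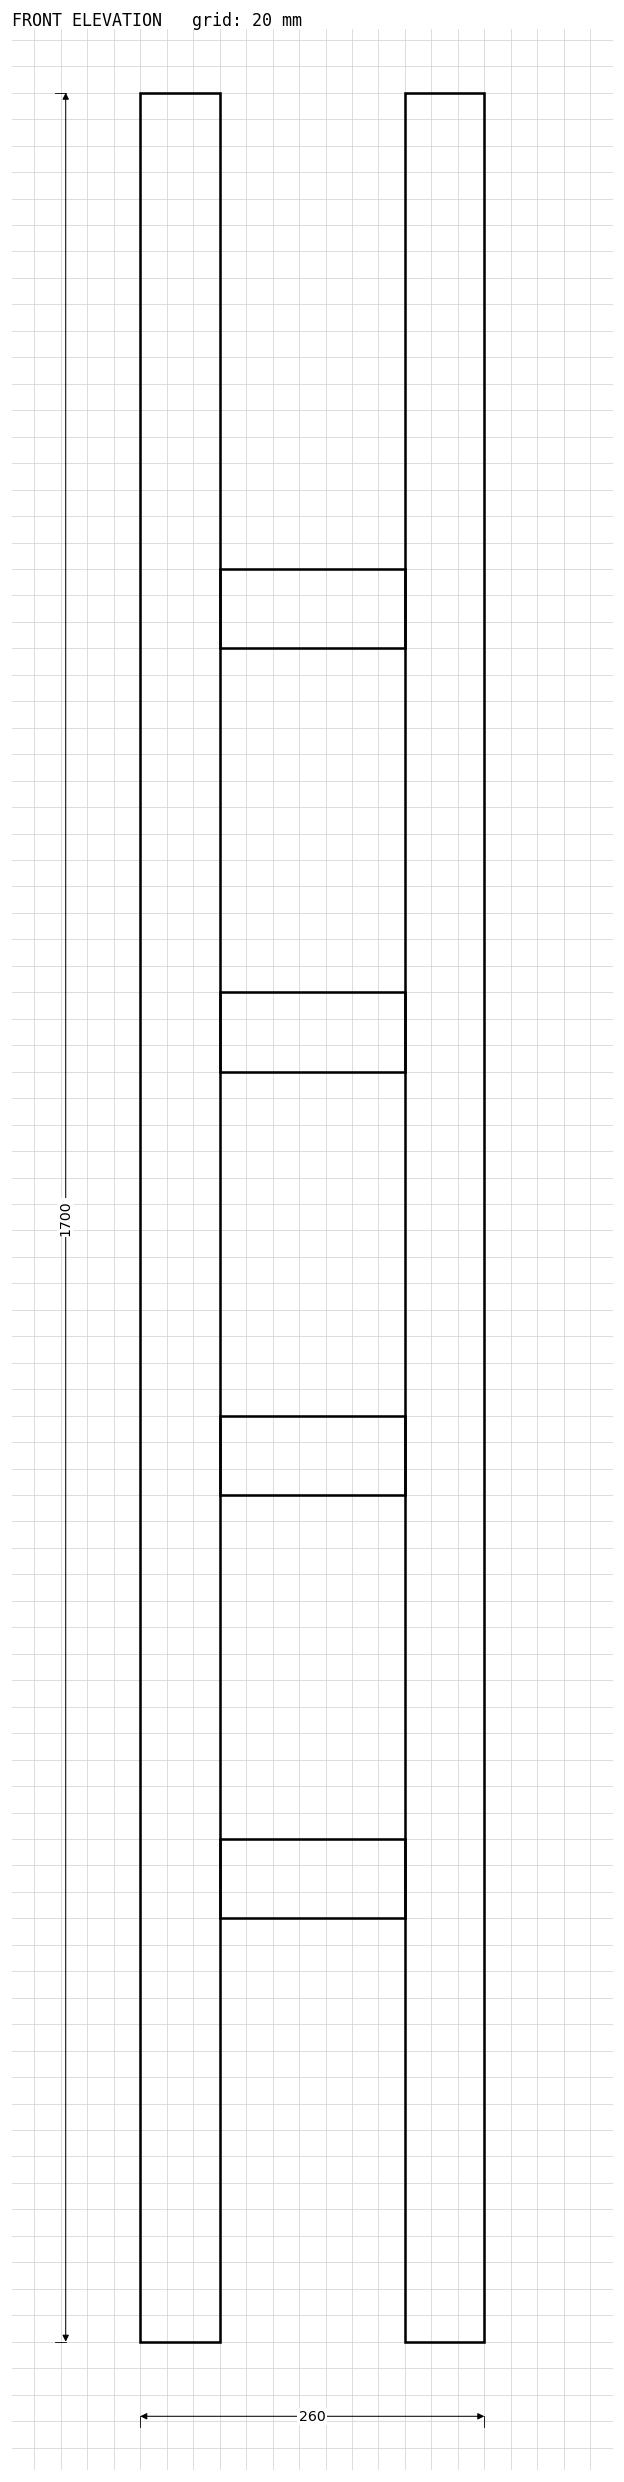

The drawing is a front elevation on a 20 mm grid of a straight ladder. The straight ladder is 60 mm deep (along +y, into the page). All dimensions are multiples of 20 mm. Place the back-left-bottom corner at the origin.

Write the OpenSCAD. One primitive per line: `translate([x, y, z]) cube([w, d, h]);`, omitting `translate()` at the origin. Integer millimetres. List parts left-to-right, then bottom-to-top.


cube([60, 60, 1700]);
translate([60, 0, 320]) cube([140, 60, 60]);
translate([60, 0, 640]) cube([140, 60, 60]);
translate([60, 0, 960]) cube([140, 60, 60]);
translate([60, 0, 1280]) cube([140, 60, 60]);
translate([200, 0, 0]) cube([60, 60, 1700]);


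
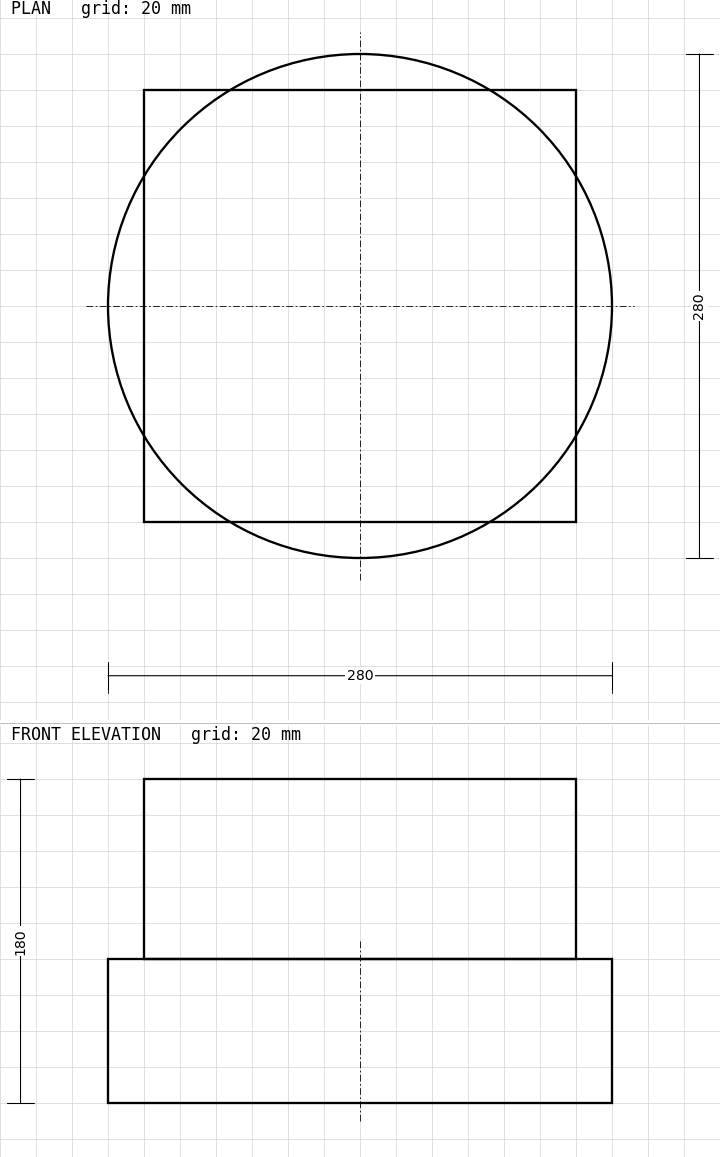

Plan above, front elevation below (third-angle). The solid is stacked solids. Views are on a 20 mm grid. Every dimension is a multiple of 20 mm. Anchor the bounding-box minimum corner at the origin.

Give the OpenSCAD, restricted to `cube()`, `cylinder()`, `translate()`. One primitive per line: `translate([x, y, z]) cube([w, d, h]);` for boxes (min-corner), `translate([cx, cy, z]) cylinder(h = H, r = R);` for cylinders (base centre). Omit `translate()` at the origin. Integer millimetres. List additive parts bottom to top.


translate([140, 140, 0]) cylinder(h = 80, r = 140);
translate([20, 20, 80]) cube([240, 240, 100]);


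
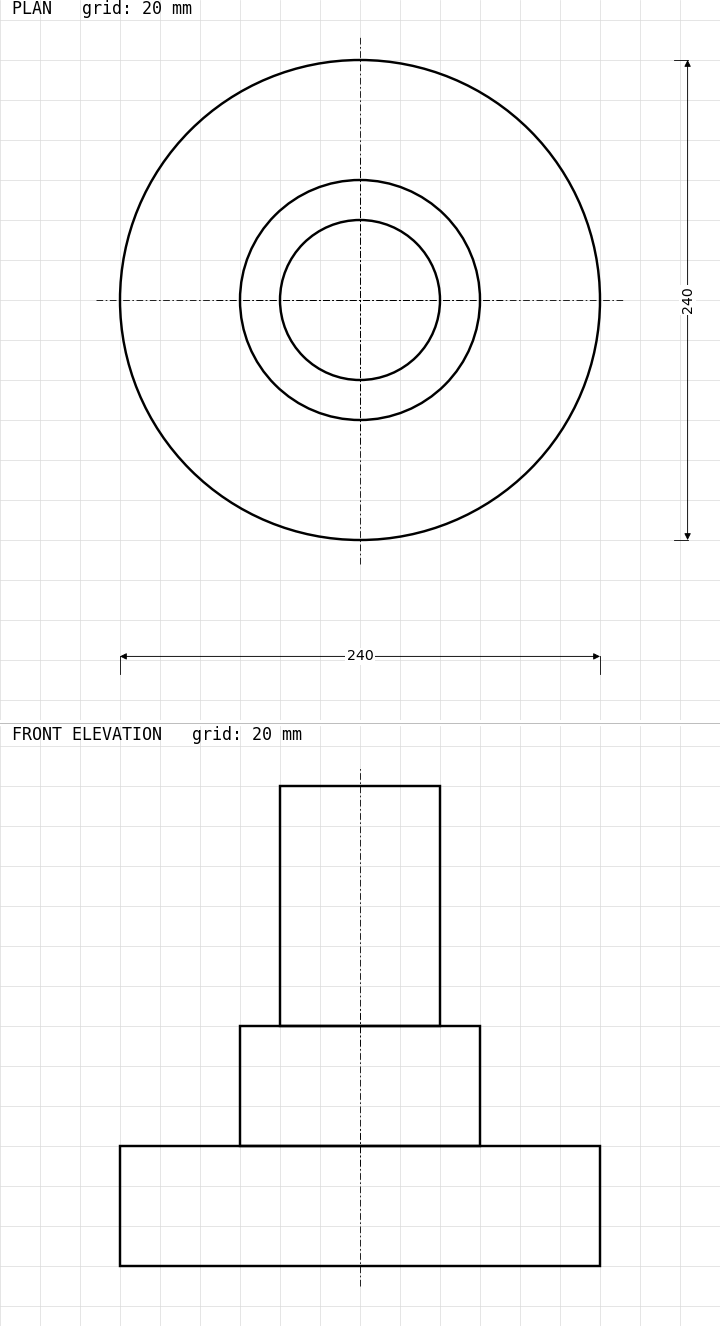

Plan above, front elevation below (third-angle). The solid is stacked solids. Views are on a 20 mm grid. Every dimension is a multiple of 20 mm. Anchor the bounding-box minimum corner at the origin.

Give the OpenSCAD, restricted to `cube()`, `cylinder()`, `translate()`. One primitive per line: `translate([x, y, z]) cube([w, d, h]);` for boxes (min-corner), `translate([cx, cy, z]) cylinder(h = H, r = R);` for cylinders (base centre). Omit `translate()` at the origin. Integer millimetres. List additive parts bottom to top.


translate([120, 120, 0]) cylinder(h = 60, r = 120);
translate([120, 120, 60]) cylinder(h = 60, r = 60);
translate([120, 120, 120]) cylinder(h = 120, r = 40);
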